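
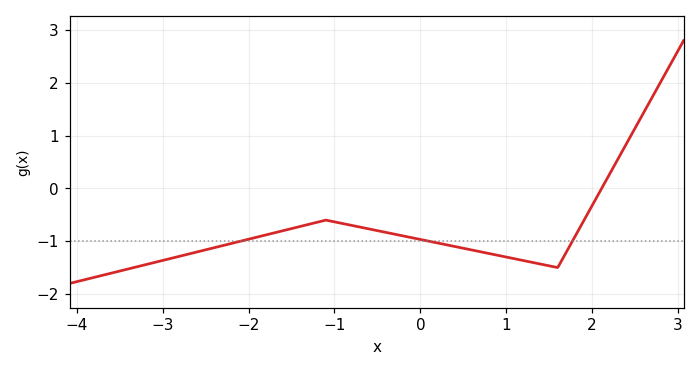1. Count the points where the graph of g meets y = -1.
3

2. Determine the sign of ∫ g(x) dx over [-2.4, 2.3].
negative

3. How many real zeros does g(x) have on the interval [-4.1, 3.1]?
1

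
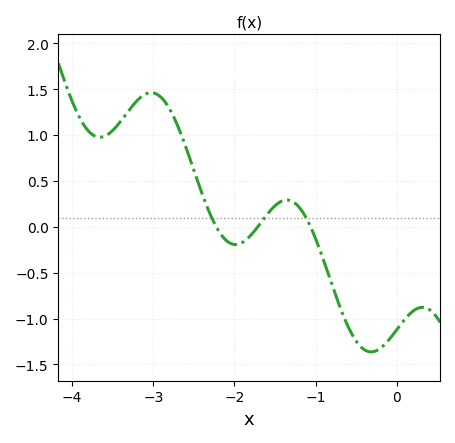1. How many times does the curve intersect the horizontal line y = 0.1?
3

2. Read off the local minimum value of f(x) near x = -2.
-0.193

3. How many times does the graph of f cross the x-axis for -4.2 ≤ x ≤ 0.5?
3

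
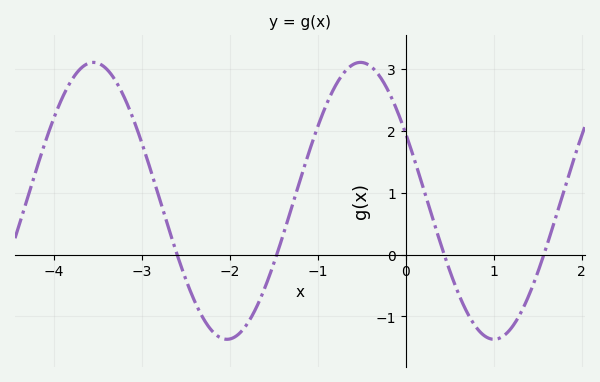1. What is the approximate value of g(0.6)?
-0.6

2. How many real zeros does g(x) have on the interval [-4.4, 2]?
4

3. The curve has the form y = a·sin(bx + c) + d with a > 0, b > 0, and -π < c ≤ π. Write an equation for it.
y = 2.24sin(2.1x + 2.6) + 0.87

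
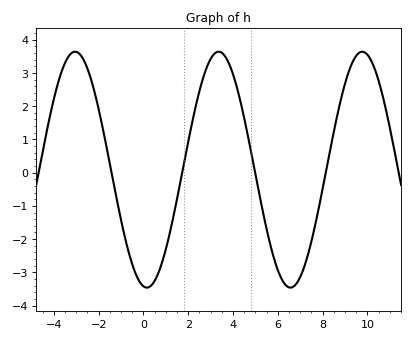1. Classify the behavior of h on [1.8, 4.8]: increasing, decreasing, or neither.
neither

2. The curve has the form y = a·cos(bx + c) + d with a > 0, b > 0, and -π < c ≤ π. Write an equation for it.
y = 3.55cos(0.98x + 2.99) + 0.09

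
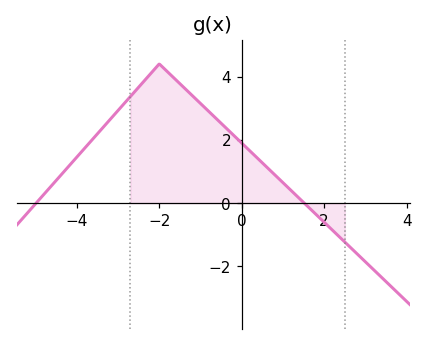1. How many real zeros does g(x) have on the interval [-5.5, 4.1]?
2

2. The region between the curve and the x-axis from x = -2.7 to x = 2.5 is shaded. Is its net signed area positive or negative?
positive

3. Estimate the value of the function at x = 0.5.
1.27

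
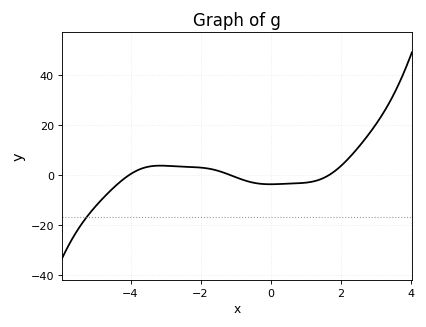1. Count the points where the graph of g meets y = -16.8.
1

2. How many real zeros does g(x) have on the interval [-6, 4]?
3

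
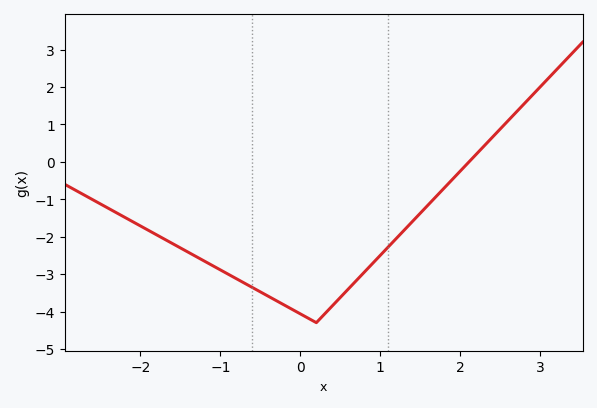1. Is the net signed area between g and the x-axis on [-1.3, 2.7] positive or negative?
negative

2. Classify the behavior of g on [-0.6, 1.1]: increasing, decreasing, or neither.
neither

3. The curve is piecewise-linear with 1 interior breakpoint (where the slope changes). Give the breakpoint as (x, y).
(0.2, -4.3)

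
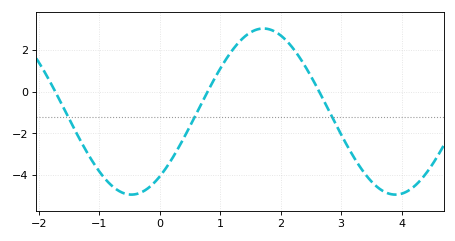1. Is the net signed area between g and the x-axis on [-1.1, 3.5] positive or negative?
negative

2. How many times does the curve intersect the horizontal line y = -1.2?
3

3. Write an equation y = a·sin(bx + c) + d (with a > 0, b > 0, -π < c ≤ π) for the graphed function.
y = 3.98sin(1.4x - 0.9) - 0.95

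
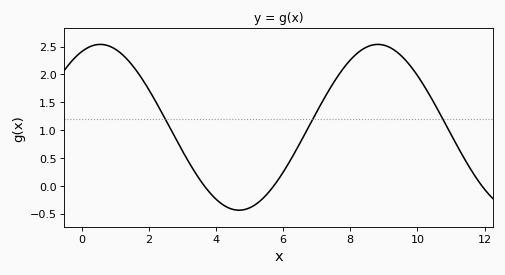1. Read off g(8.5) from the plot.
2.5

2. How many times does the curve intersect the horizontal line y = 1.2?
3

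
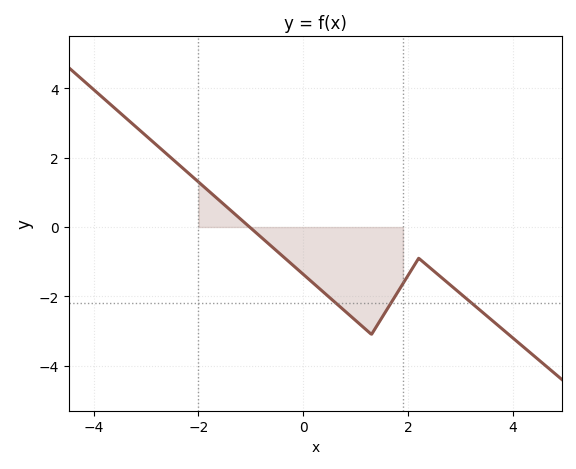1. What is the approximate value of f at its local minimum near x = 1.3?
-3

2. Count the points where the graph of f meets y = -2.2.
3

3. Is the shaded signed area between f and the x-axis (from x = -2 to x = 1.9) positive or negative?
negative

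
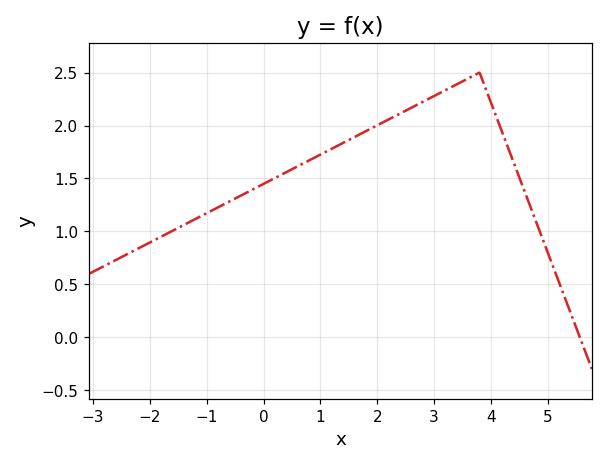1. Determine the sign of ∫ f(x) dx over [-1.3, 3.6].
positive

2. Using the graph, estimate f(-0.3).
1.37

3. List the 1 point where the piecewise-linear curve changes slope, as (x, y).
(3.8, 2.5)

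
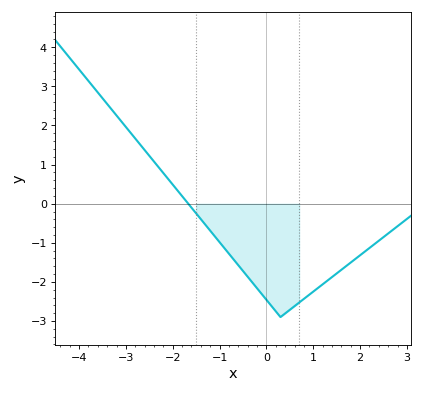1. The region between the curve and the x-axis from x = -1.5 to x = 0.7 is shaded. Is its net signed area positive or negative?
negative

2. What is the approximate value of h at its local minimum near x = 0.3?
-2.9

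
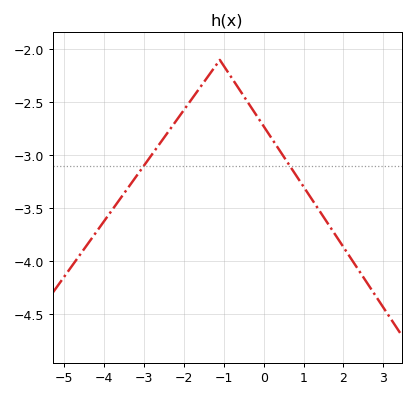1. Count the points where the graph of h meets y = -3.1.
2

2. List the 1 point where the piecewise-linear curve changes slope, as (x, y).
(-1.1, -2.1)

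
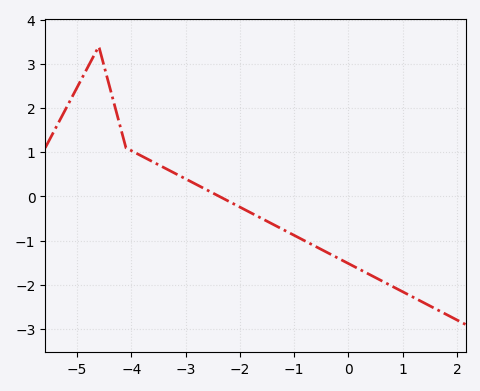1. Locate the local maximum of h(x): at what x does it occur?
-4.6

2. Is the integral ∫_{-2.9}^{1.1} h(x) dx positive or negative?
negative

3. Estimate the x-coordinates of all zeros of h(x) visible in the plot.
-2.4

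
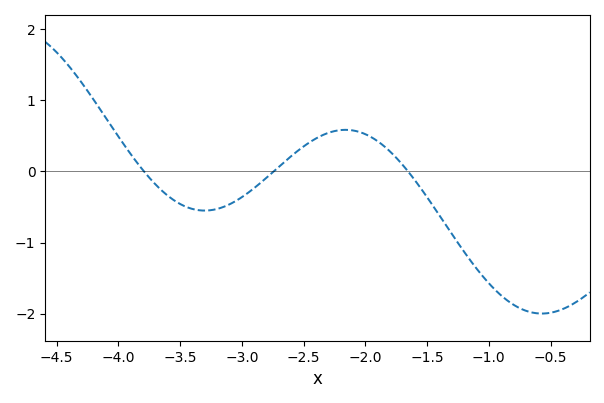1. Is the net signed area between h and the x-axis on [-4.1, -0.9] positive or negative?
negative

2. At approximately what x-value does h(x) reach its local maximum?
-2.2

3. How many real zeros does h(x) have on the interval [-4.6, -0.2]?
3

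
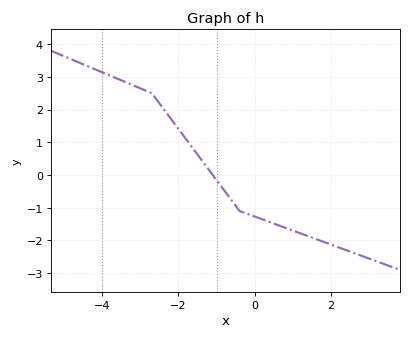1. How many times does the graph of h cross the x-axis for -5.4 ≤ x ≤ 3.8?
1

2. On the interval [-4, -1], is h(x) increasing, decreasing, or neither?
decreasing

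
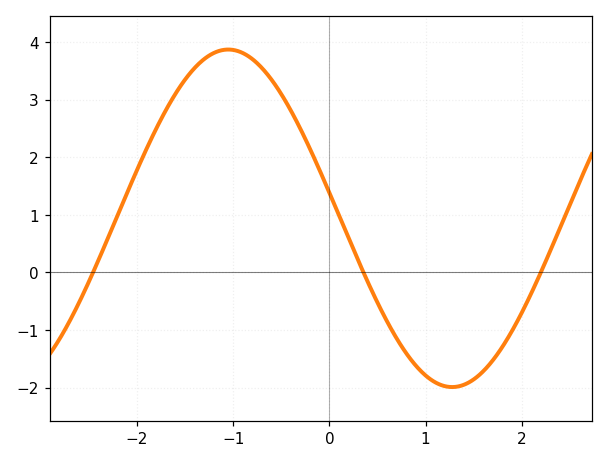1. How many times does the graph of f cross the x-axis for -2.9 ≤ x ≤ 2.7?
3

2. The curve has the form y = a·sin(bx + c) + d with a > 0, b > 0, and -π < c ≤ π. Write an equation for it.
y = 2.93sin(1.4x + 3) + 0.94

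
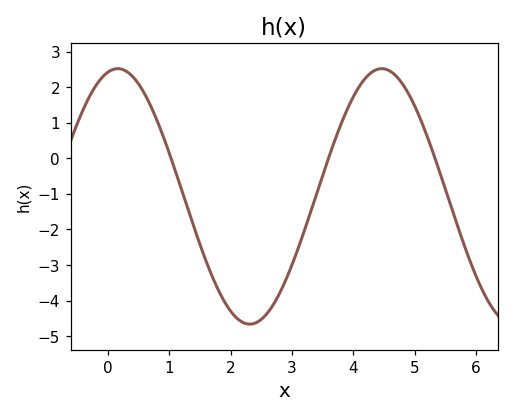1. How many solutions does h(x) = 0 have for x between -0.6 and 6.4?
3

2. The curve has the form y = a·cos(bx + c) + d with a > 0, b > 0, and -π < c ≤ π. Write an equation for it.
y = 3.59cos(1.46x - 0.23) - 1.07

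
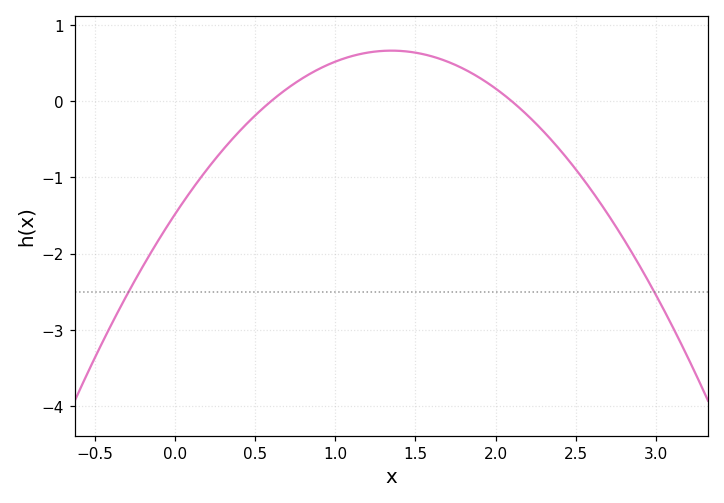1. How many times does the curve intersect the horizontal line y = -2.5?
2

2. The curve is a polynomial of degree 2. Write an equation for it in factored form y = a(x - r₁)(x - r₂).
y = -1.18(x - 0.6)(x - 2.1)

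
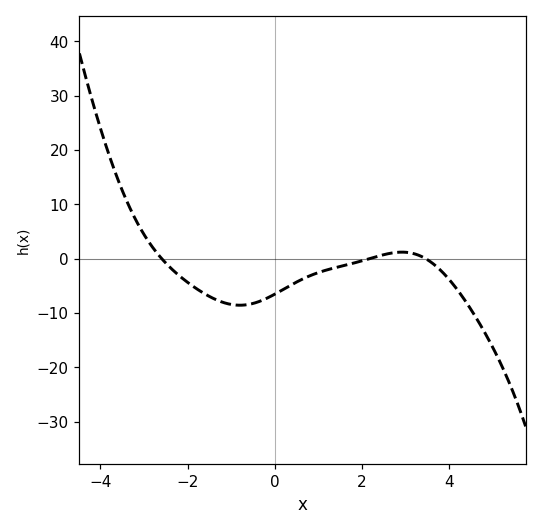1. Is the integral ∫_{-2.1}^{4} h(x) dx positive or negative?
negative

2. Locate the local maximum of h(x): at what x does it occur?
3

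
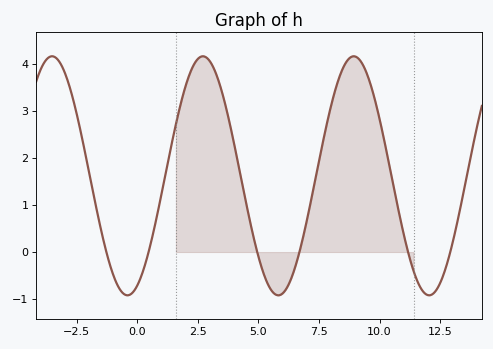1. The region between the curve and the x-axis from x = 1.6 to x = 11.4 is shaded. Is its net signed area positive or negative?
positive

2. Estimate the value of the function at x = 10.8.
0.8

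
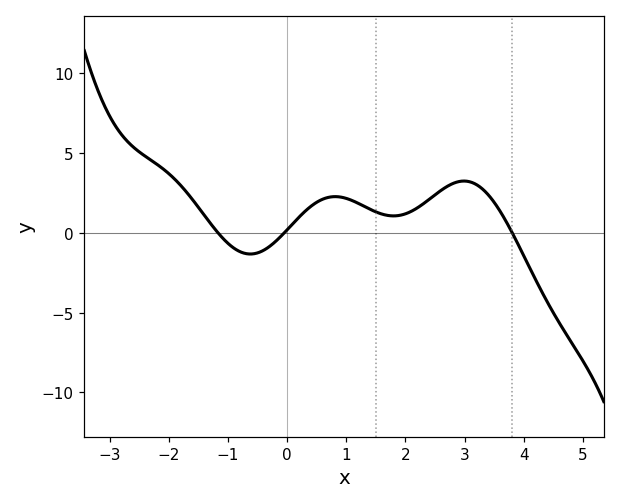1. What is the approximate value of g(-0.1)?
0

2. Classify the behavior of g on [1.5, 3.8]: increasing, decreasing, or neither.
neither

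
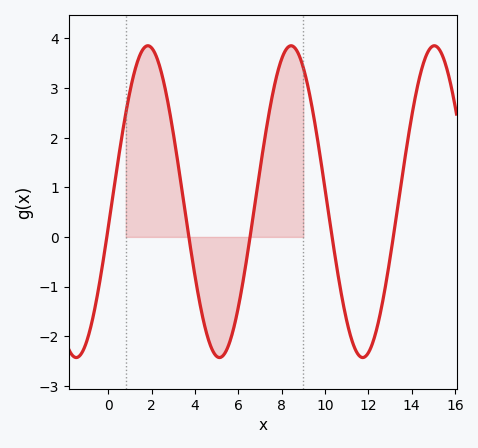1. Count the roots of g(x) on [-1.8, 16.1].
5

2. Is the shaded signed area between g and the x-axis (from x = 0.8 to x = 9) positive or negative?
positive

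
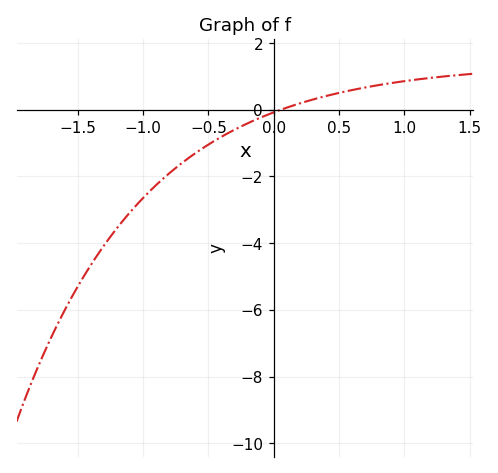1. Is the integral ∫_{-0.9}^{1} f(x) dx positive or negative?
negative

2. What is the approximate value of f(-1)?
-2.6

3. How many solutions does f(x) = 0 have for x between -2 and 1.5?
1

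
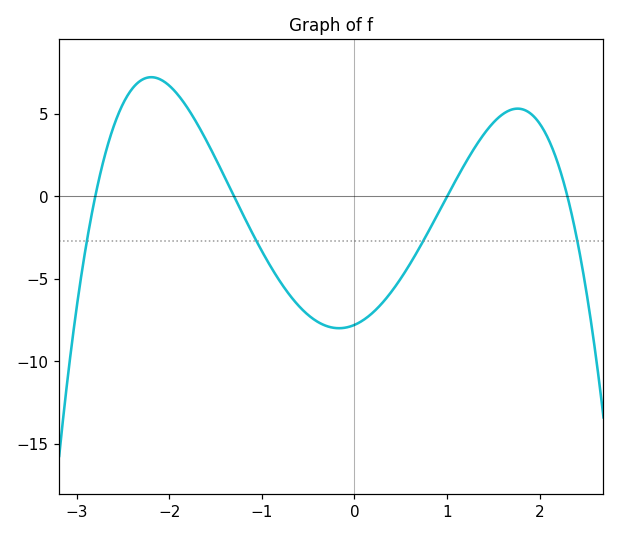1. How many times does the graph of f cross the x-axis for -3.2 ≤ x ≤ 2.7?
4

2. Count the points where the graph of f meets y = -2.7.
4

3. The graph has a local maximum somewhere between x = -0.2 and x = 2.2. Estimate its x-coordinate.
1.8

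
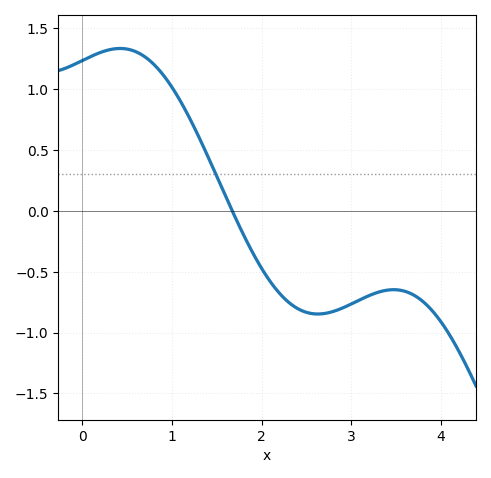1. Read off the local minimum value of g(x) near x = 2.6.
-0.85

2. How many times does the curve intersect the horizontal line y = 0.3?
1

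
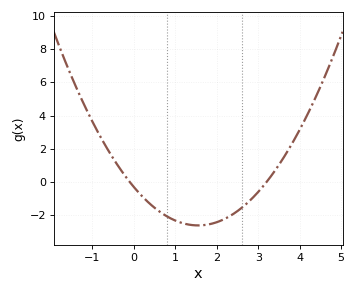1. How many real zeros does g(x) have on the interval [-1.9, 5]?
2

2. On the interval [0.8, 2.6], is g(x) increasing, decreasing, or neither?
neither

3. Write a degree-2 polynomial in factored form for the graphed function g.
y = 0.96(x + 0.1)(x - 3.2)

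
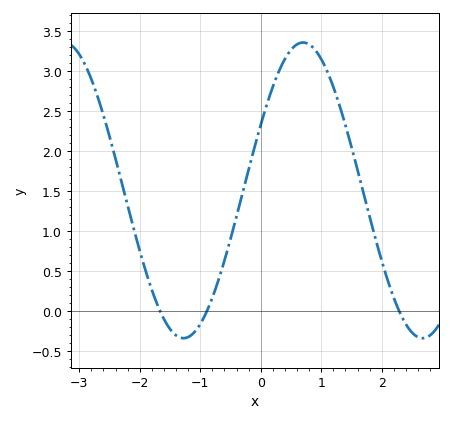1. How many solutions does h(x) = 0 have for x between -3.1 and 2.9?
3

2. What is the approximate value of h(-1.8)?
0.25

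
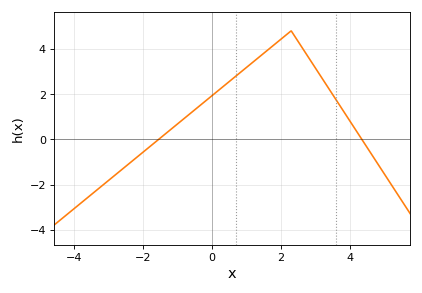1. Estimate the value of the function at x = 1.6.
3.93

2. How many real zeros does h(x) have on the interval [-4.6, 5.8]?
2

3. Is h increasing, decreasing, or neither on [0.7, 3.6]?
neither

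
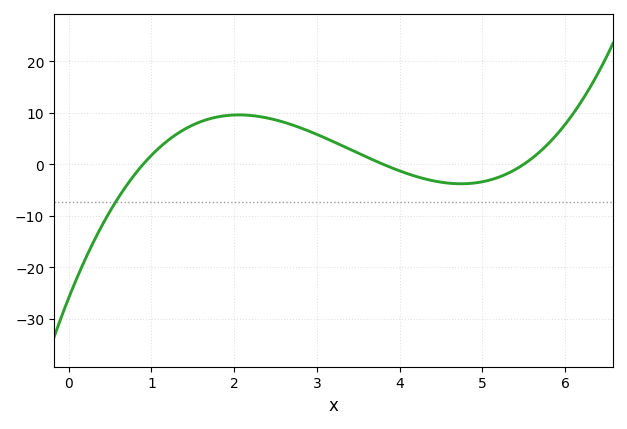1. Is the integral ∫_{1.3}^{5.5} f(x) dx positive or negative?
positive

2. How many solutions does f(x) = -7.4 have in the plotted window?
1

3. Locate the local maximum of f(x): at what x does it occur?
2.1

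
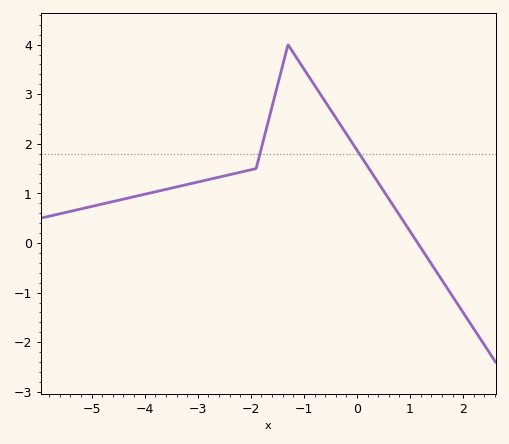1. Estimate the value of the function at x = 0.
1.9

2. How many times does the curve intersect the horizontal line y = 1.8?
2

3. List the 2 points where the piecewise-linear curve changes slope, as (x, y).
(-1.9, 1.5); (-1.3, 4)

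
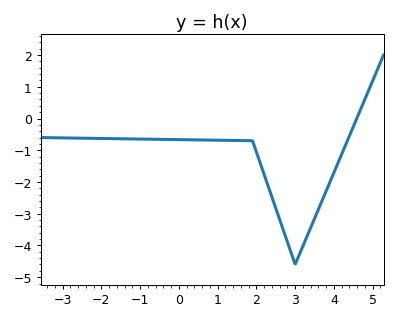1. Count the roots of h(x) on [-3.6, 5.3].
1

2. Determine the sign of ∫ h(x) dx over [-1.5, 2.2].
negative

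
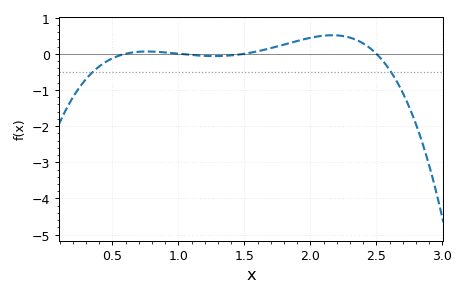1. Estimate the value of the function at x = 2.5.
0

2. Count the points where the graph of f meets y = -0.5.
2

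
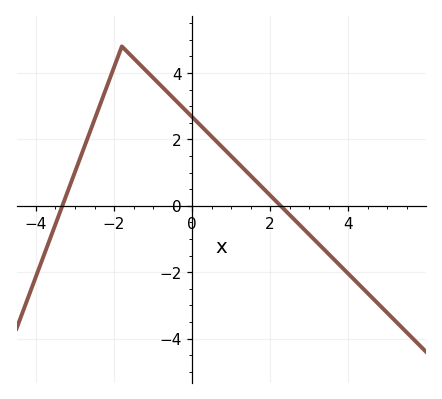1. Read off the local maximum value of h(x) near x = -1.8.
4.8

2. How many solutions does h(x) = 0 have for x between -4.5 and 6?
2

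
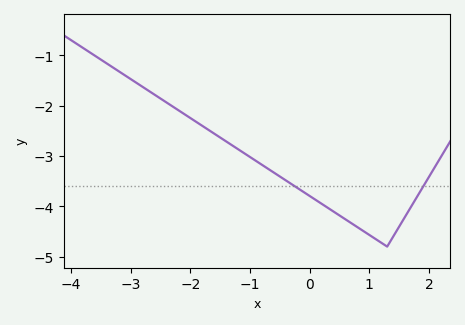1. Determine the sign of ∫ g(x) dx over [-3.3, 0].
negative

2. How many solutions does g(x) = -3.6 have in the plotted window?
2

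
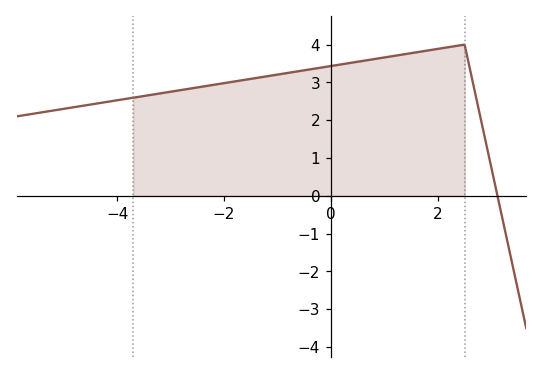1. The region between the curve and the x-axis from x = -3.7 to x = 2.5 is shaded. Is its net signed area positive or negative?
positive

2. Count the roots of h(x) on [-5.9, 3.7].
1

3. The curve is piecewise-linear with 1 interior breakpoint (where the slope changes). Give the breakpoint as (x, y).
(2.5, 4)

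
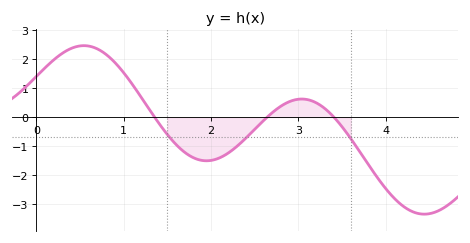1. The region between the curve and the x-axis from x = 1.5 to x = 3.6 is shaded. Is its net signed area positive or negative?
negative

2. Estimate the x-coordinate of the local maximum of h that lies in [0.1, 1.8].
0.5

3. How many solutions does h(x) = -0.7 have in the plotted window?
3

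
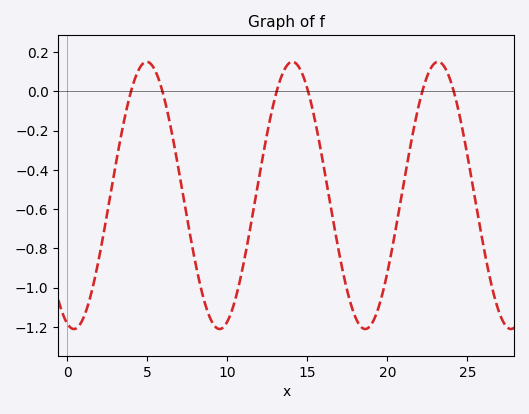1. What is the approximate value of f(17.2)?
-0.9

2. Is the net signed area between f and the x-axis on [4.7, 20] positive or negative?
negative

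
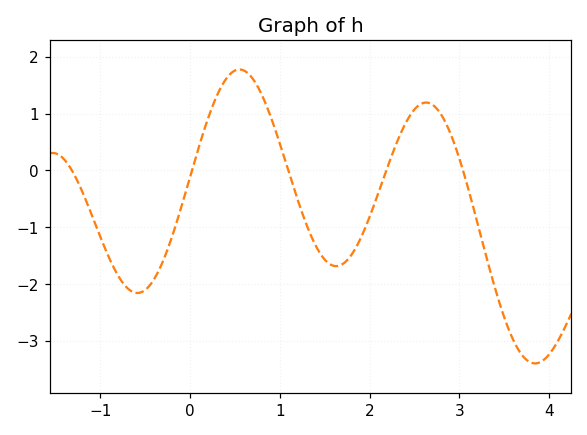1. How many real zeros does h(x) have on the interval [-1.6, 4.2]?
5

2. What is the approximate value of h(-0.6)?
-2.16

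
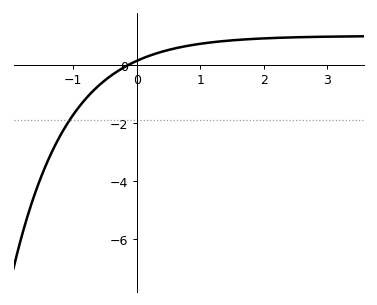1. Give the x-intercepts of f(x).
-0.14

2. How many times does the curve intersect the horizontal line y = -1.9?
1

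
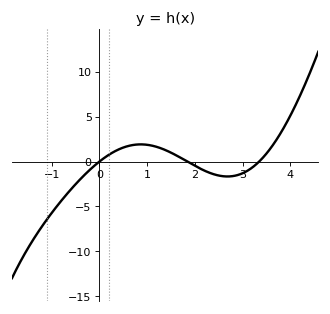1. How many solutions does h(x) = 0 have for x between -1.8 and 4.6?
3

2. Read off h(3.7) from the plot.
2.5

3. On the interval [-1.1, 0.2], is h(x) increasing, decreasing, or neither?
increasing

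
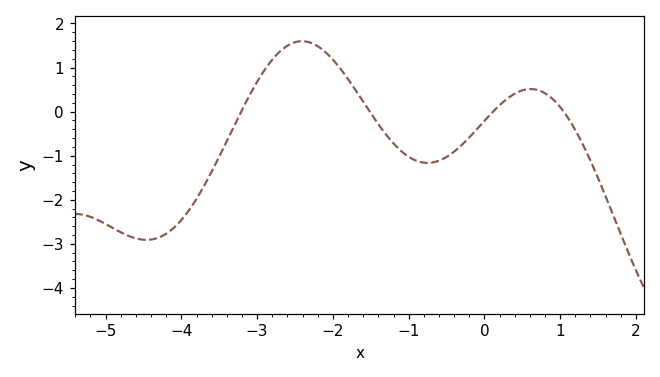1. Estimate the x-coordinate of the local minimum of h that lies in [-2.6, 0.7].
-0.752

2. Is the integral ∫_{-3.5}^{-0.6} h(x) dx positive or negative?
positive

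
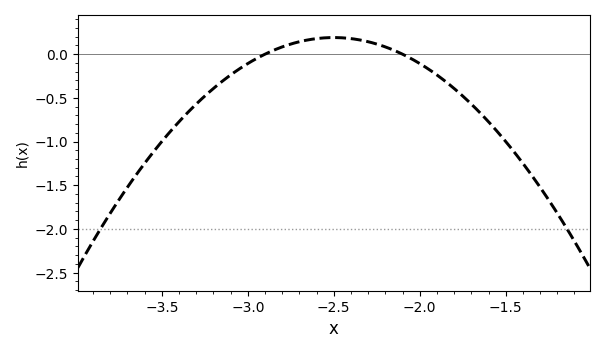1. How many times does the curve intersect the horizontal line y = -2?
2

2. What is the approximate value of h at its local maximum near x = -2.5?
0.19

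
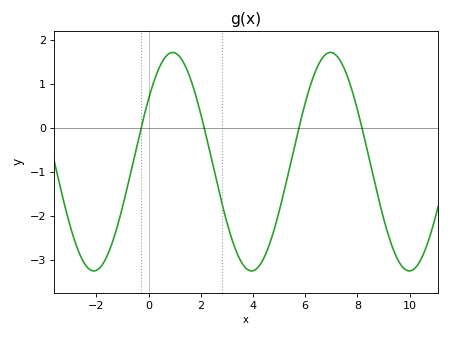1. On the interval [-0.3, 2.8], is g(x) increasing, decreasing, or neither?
neither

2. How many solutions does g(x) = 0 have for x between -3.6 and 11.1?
4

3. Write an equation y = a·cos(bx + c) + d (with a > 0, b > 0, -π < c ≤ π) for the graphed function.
y = 2.48cos(1.04x - 0.962) - 0.76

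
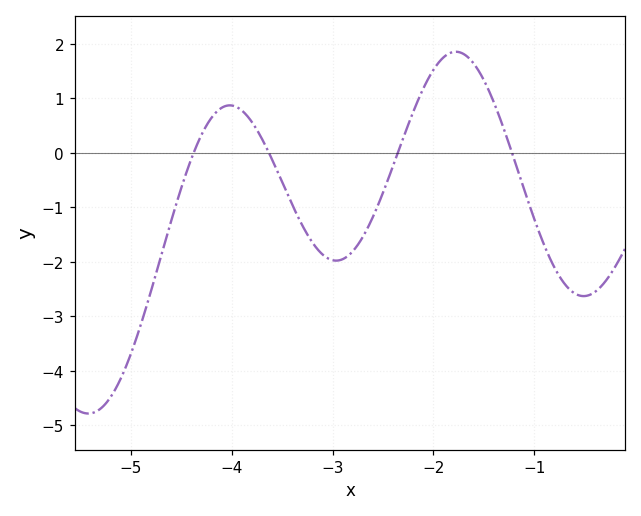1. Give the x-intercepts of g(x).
-4.4, -3.6, -2.4, -1.2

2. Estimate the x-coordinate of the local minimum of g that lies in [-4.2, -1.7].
-3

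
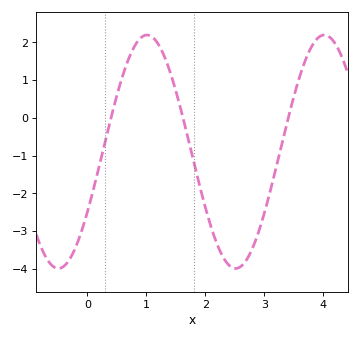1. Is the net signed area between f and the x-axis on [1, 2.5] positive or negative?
negative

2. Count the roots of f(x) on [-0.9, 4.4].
3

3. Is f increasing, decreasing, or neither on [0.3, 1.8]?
neither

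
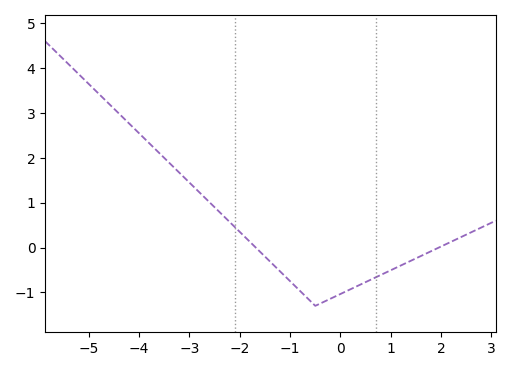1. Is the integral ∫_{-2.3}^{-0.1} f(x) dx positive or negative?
negative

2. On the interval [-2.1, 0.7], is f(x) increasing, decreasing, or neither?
neither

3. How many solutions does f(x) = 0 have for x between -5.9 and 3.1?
2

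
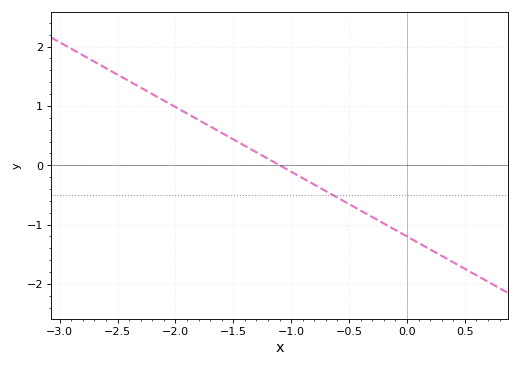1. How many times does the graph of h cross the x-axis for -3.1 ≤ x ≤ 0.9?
1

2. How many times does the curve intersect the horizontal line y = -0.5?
1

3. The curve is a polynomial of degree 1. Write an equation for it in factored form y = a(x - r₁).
y = -1.09(x + 1.1)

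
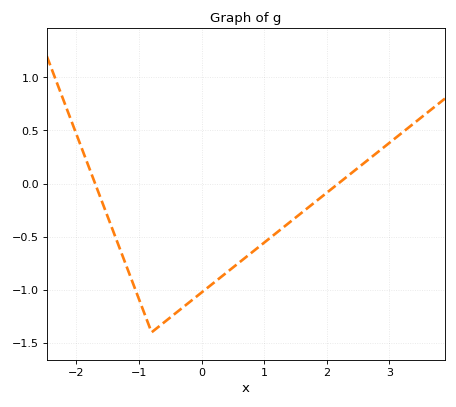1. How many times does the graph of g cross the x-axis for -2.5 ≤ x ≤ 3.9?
2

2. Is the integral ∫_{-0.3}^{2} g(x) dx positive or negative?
negative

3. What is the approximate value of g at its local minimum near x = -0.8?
-1.4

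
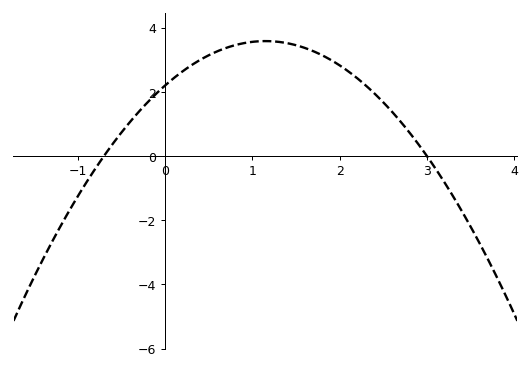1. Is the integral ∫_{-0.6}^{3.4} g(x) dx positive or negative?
positive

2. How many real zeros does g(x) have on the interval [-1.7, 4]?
2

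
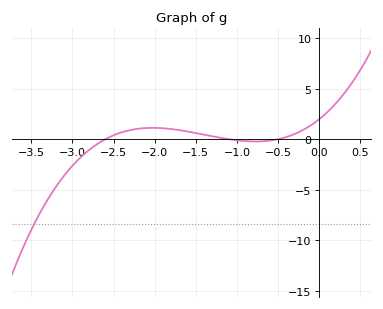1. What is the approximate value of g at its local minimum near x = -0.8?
-0.225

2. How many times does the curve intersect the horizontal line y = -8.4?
1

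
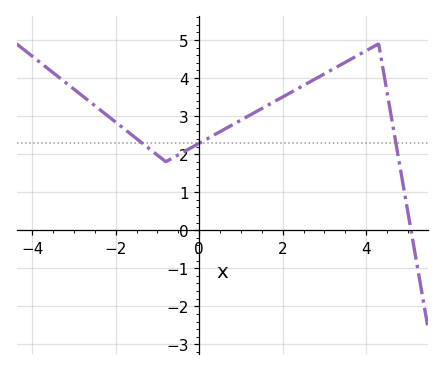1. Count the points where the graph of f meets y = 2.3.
3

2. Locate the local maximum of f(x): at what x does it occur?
4.3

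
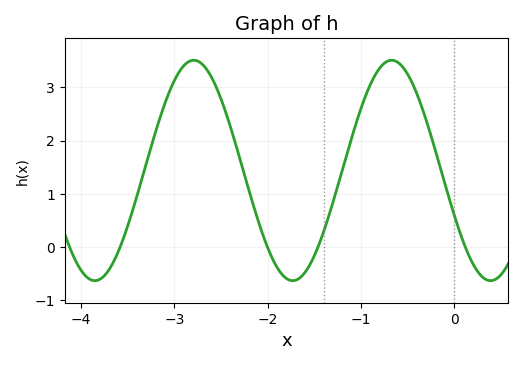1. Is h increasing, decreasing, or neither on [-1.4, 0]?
neither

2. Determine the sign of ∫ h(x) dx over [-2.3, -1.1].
positive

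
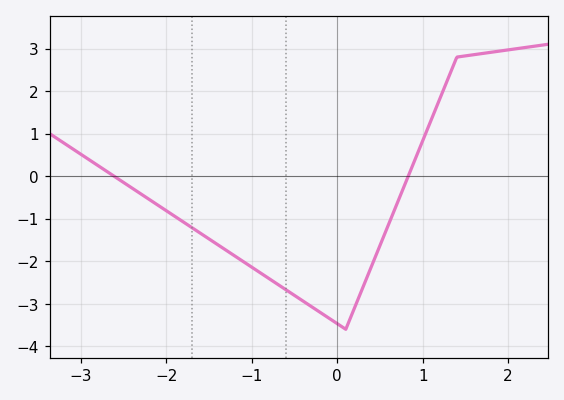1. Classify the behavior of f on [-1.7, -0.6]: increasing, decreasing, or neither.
decreasing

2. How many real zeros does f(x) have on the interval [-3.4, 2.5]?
2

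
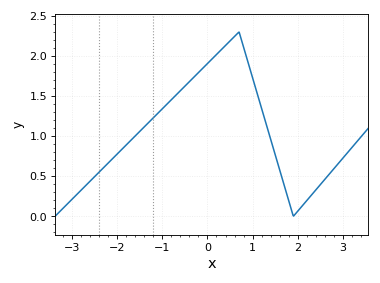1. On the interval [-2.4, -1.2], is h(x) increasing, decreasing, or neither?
increasing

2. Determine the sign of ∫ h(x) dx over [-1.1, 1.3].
positive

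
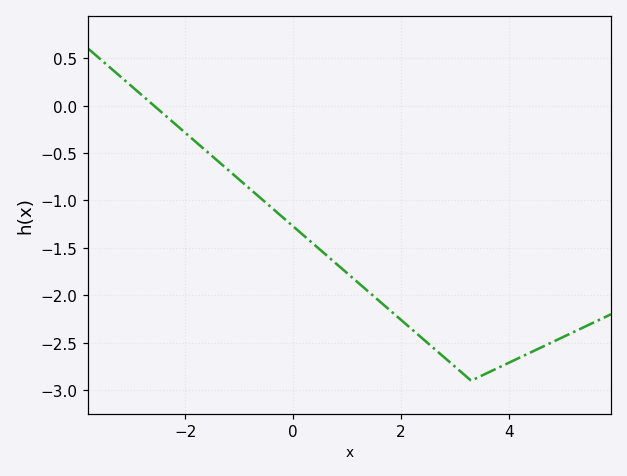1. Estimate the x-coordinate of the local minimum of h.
3.4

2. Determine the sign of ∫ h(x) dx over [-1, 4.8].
negative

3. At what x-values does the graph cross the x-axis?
-2.6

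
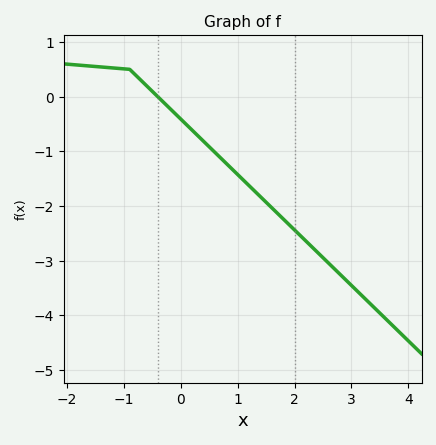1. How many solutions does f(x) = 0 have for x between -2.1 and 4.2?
1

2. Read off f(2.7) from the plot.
-3.15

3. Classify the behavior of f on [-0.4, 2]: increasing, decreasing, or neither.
decreasing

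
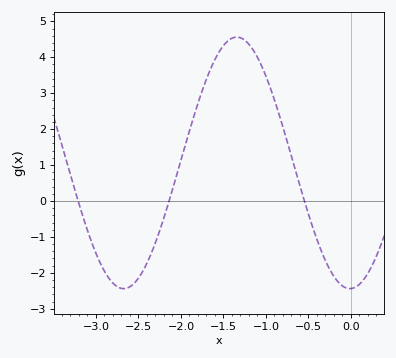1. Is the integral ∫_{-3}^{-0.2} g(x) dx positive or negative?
positive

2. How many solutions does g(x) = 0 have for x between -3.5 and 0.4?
3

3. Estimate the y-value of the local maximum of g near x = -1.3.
4.56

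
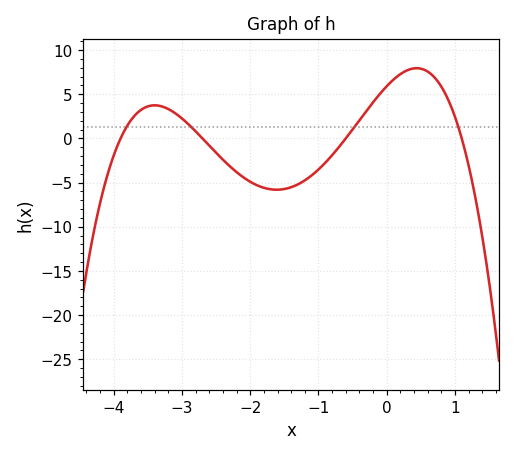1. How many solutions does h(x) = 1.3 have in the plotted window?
4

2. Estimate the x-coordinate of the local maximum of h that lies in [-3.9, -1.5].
-3.4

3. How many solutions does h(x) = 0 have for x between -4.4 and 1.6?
4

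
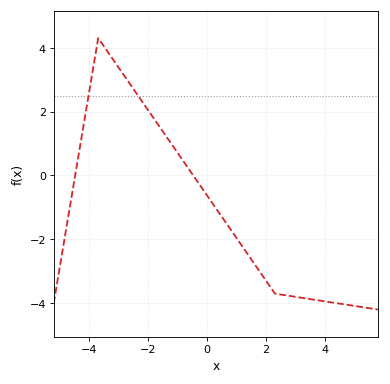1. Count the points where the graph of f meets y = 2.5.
2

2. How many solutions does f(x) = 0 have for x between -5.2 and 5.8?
2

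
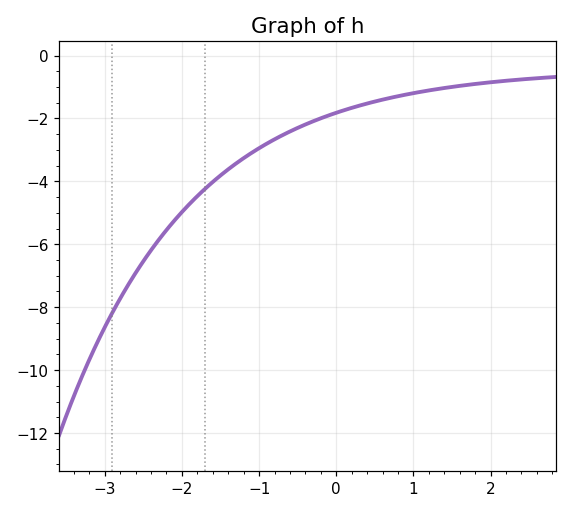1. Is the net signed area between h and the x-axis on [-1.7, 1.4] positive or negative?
negative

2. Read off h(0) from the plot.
-1.8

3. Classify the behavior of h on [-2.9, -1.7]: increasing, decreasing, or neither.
increasing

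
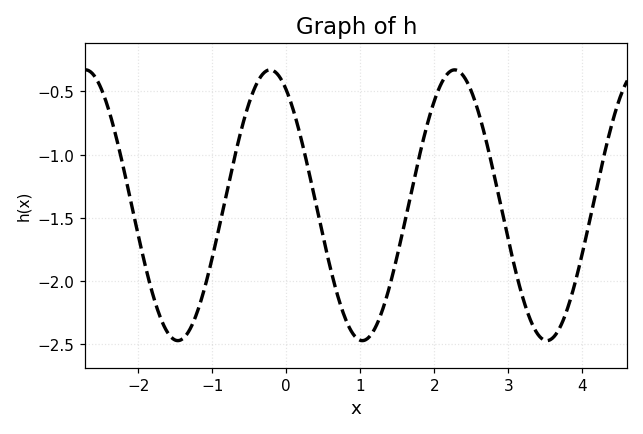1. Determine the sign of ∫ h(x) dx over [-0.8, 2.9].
negative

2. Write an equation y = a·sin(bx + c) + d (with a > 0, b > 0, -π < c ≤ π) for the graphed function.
y = 1.07sin(2.5x + 2.1) - 1.4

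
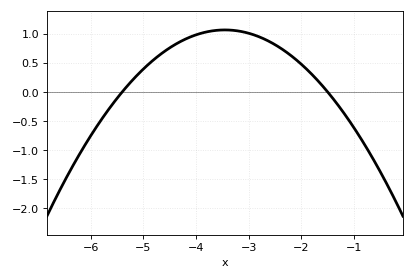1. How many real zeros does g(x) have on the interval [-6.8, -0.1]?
2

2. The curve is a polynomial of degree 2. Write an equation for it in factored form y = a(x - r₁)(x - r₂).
y = -0.28(x + 5.4)(x + 1.5)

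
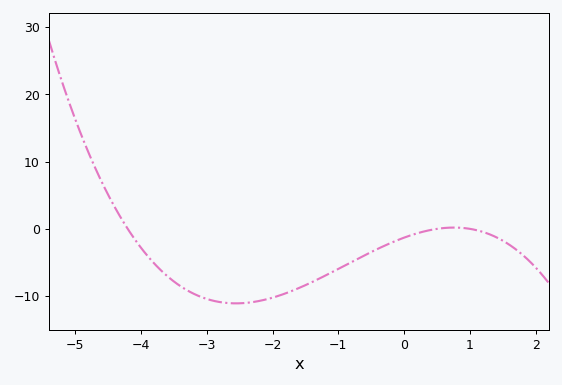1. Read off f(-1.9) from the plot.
-10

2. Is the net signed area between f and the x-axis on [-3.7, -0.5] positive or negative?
negative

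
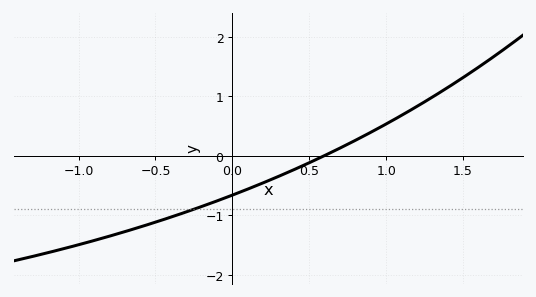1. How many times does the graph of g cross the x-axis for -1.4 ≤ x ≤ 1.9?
1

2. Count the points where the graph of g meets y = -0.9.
1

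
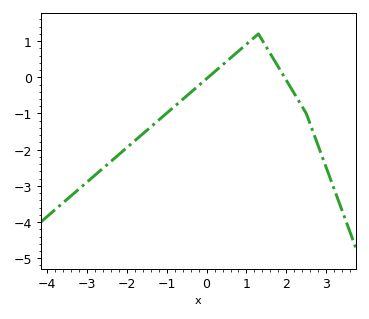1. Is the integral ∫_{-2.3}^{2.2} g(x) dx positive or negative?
negative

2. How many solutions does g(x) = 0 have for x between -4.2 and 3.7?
2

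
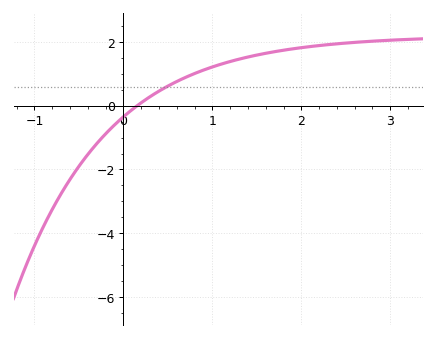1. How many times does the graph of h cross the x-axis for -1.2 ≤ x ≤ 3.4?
1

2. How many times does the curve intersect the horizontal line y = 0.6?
1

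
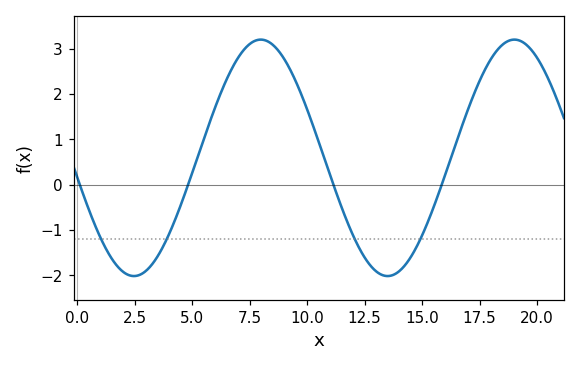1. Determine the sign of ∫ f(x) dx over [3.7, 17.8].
positive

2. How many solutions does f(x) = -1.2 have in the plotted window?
4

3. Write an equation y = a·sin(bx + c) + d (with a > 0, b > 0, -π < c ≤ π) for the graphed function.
y = 2.61sin(0.57x - 2.98) + 0.59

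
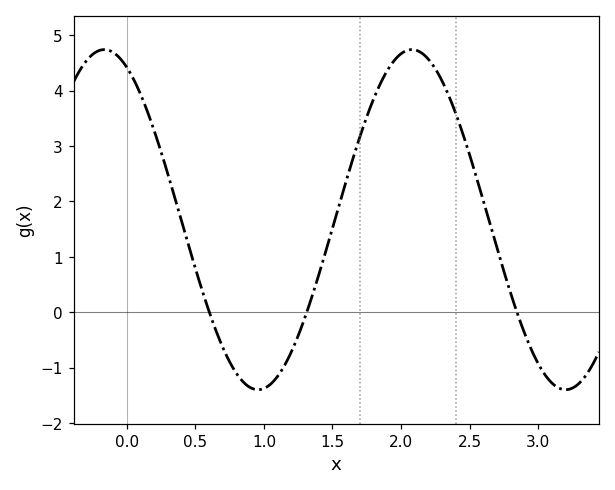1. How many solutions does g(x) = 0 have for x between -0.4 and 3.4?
3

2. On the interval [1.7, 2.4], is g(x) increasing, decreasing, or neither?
neither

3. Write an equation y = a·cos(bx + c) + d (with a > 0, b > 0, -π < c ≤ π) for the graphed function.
y = 3.07cos(2.8x + 0.46) + 1.67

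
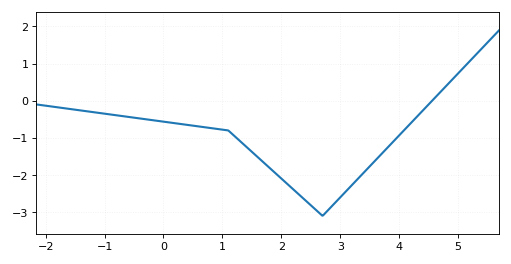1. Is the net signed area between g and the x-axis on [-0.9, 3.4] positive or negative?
negative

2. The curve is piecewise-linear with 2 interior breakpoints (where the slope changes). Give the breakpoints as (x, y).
(1.1, -0.8); (2.7, -3.1)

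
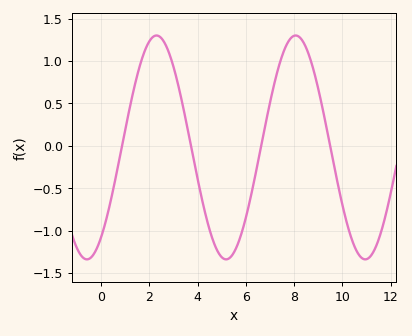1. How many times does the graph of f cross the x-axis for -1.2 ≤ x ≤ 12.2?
4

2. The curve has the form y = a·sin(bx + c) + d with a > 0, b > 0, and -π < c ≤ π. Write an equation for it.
y = 1.32sin(1.1x - 0.93) - 0.02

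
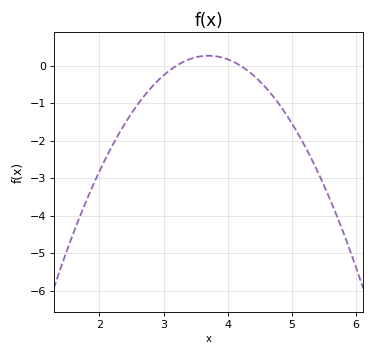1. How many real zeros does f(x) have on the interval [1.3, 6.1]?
2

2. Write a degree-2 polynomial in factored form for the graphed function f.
y = -1.07(x - 3.2)(x - 4.2)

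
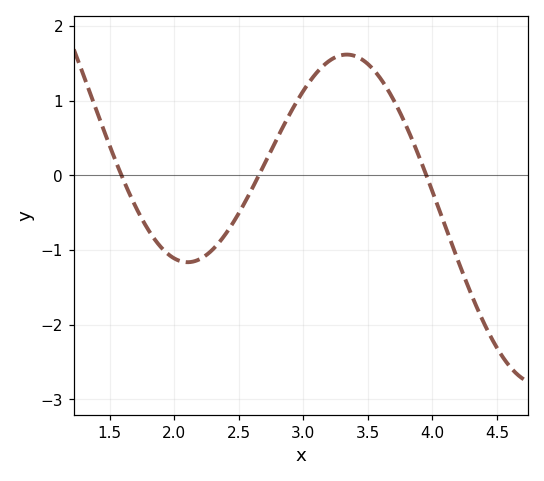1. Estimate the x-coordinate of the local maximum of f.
3.34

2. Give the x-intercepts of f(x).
1.59, 2.65, 3.95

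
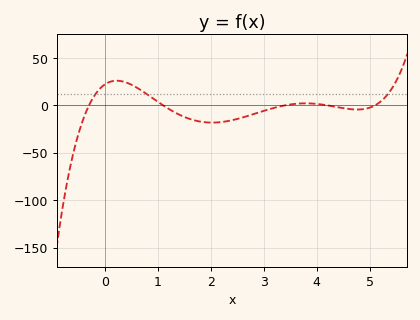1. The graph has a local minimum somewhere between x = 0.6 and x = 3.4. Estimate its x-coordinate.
2.03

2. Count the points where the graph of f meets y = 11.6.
3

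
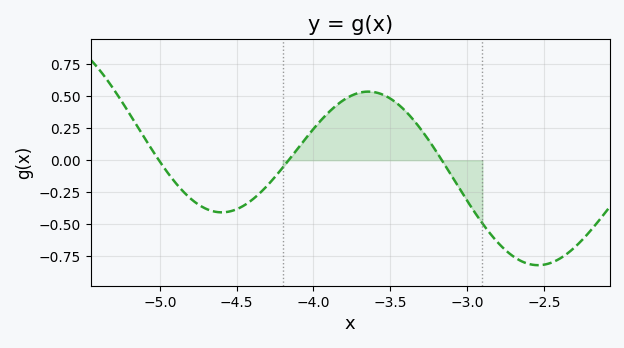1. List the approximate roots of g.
-5, -4.15, -3.15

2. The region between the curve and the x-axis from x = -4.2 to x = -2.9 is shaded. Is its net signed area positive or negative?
positive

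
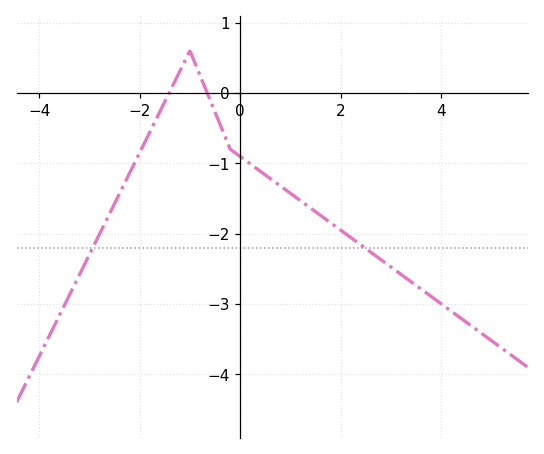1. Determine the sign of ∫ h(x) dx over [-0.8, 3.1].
negative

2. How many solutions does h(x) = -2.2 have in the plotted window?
2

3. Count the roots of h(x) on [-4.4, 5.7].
2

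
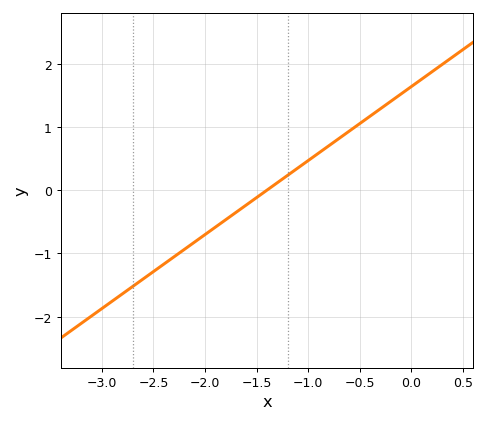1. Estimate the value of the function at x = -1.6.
-0.234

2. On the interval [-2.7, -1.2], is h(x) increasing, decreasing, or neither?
increasing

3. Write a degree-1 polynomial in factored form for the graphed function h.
y = 1.17(x + 1.4)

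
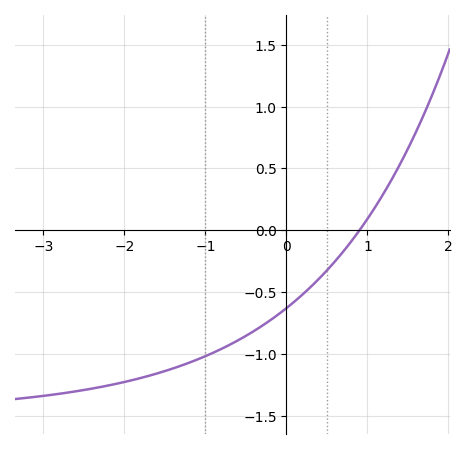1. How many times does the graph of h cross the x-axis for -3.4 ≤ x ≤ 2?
1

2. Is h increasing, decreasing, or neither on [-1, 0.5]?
increasing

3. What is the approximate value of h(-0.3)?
-0.773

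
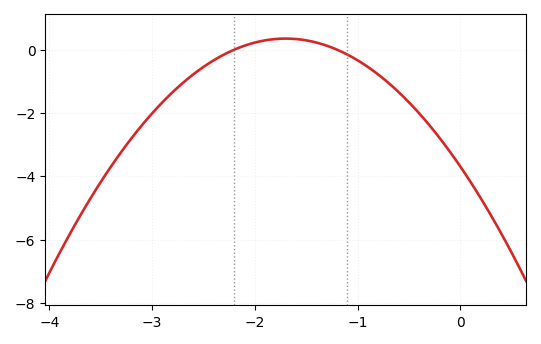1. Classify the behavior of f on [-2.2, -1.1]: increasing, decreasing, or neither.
neither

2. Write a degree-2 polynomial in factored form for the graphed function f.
y = -1.4(x + 2.2)(x + 1.2)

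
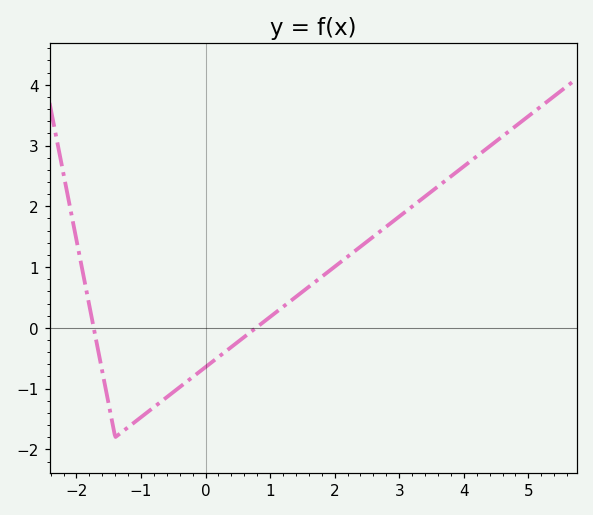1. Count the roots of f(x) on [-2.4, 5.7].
2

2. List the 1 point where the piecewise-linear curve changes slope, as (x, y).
(-1.4, -1.8)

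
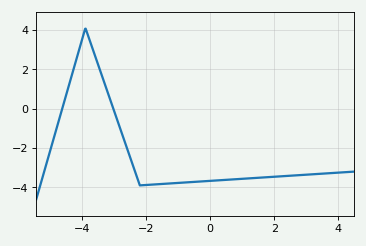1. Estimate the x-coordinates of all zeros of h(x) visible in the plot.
-4.62, -3.03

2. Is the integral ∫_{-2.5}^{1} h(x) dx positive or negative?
negative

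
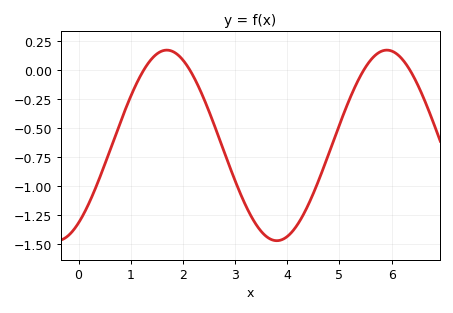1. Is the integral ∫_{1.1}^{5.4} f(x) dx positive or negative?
negative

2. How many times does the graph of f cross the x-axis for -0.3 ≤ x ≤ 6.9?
4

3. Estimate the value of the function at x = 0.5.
-0.816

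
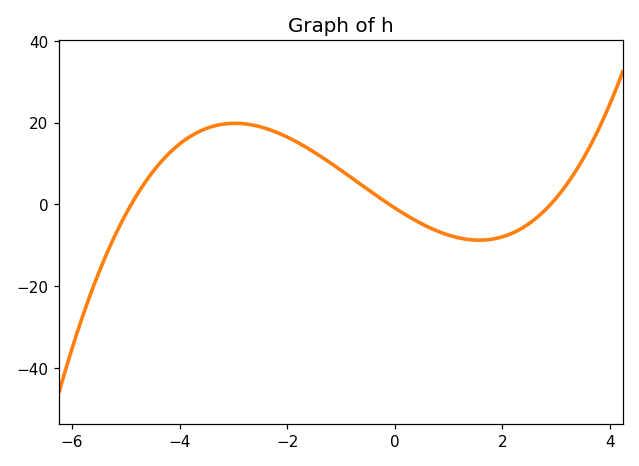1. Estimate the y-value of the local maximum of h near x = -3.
19.8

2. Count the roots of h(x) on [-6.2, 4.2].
3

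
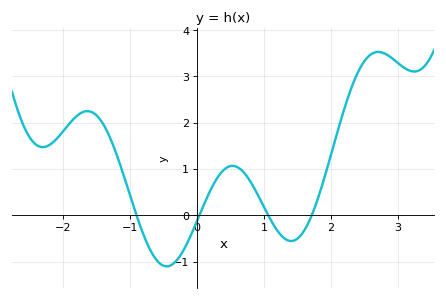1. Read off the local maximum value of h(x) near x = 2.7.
3.5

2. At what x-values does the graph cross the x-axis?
-0.9, 0, 1.1, 1.7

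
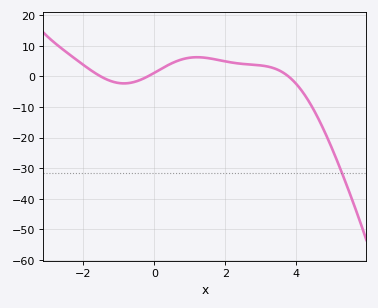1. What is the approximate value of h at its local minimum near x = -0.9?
-2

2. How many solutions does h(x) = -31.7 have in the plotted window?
1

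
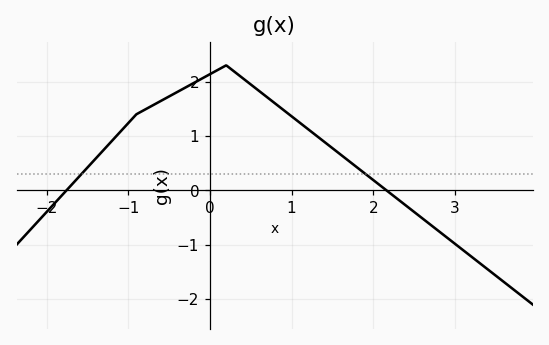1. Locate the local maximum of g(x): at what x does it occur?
0.2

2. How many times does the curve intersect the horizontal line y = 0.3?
2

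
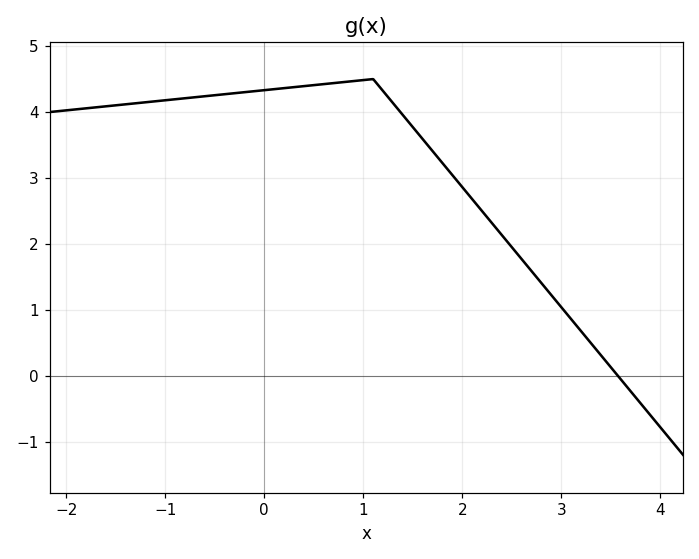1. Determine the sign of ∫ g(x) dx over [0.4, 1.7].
positive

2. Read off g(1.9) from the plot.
3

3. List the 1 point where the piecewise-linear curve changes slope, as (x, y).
(1.1, 4.5)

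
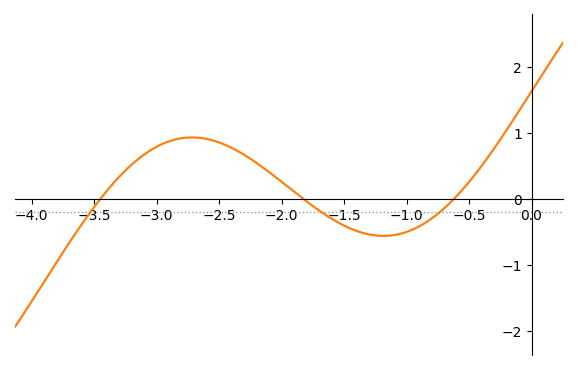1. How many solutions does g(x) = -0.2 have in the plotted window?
3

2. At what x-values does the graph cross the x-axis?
-3.45, -1.83, -0.62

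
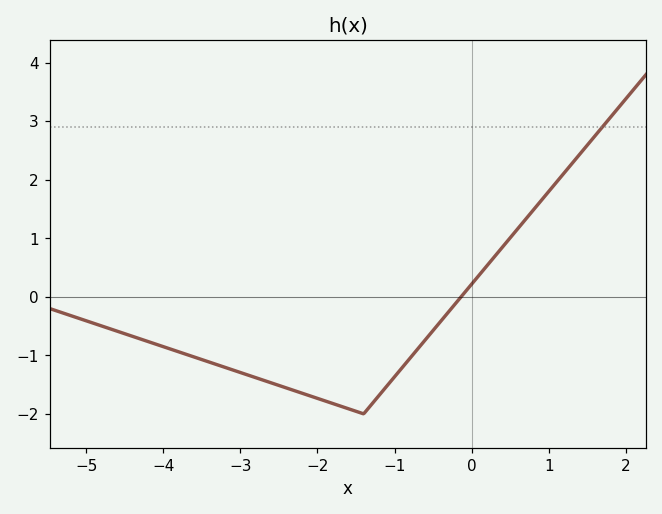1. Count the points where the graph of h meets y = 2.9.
1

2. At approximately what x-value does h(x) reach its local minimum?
-1.4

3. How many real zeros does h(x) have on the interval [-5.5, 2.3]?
1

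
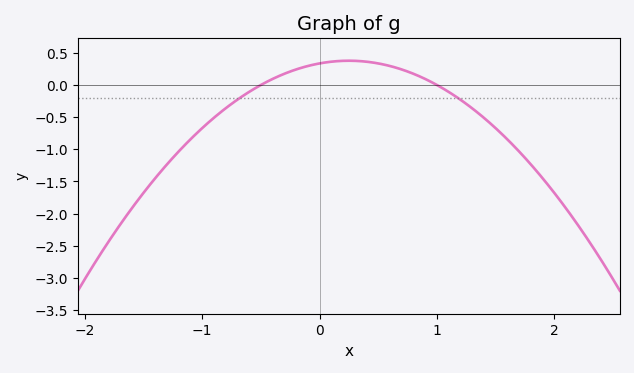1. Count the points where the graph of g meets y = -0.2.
2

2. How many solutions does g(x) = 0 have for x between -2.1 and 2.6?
2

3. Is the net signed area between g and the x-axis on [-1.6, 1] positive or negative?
negative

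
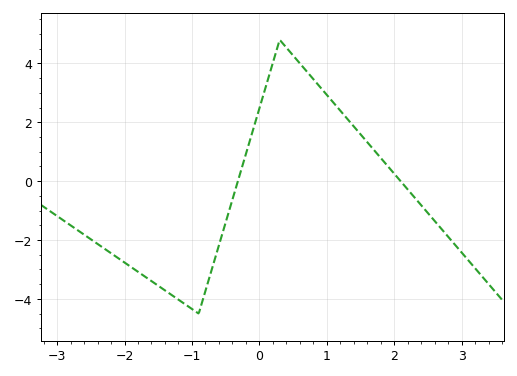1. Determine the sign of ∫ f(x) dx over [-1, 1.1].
positive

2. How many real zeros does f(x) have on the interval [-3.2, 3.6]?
2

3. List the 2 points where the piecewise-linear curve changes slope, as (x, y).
(-0.9, -4.5); (0.3, 4.8)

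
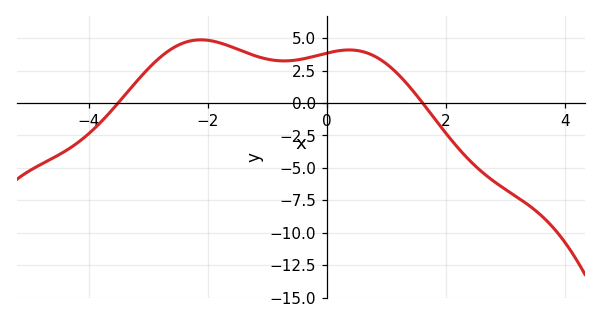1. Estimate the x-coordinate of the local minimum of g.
-0.717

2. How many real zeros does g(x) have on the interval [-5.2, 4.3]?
2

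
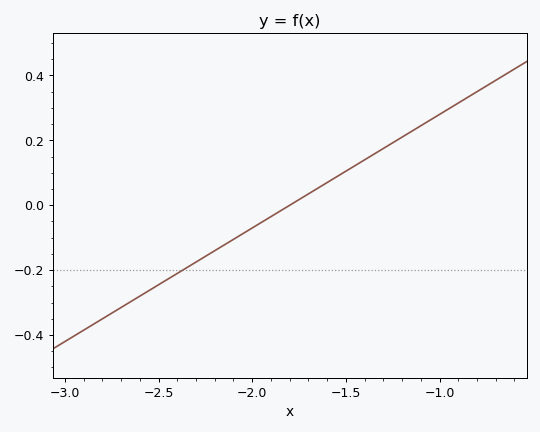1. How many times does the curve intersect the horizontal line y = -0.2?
1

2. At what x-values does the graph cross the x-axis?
-1.8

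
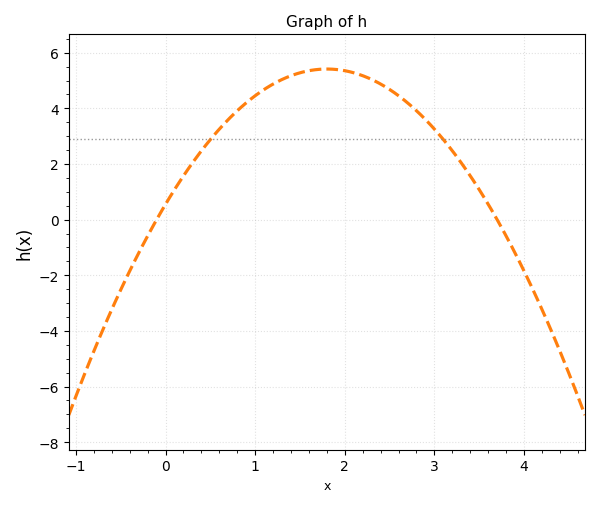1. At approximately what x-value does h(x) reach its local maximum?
1.8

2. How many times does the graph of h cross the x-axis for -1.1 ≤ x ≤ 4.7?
2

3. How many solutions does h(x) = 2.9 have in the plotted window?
2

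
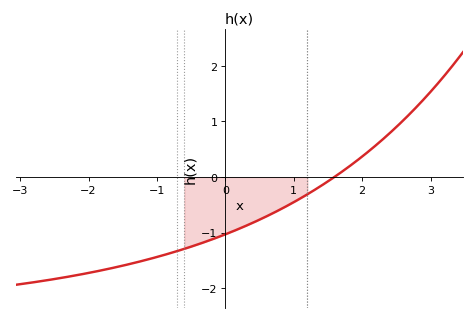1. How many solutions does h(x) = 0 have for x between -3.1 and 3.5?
1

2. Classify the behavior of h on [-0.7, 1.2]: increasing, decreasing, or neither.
increasing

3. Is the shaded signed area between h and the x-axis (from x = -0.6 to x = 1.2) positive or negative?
negative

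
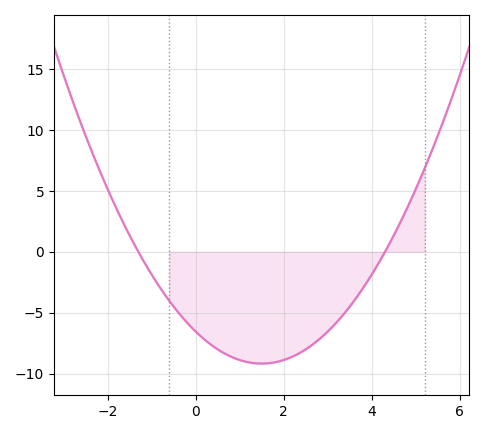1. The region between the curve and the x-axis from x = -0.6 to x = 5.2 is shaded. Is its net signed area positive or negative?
negative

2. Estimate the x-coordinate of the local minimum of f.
1.6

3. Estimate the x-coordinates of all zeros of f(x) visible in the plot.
-1.2, 4.2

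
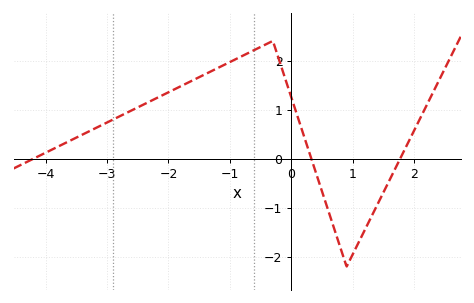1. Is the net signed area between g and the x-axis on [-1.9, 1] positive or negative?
positive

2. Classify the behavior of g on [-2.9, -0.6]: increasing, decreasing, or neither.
increasing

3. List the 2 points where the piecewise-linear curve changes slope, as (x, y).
(-0.3, 2.4); (0.9, -2.2)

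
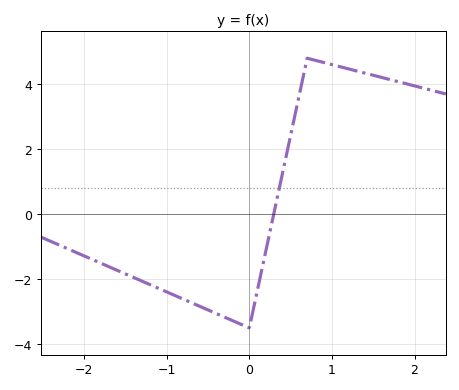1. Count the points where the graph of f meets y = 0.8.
1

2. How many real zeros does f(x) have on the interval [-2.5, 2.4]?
1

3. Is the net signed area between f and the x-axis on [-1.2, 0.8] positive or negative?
negative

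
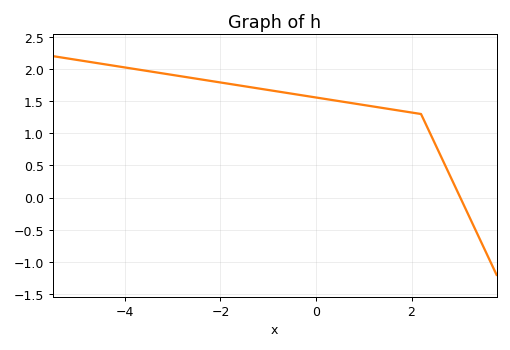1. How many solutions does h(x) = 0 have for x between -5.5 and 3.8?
1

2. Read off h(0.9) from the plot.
1.45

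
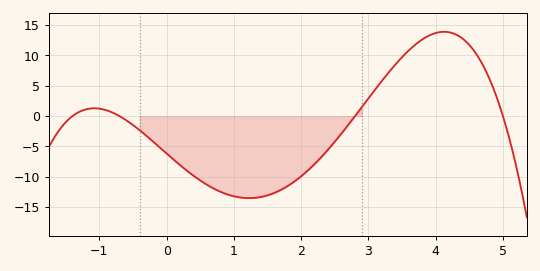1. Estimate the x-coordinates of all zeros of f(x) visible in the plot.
-1.4, -0.7, 2.8, 5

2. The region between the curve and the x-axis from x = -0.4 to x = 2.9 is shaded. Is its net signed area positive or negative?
negative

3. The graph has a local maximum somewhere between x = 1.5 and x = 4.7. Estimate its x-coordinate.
4.12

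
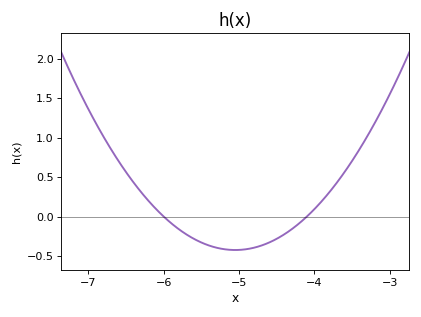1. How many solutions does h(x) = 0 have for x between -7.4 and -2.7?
2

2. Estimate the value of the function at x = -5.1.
-0.4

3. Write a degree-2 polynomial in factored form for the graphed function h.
y = 0.47(x + 6)(x + 4.1)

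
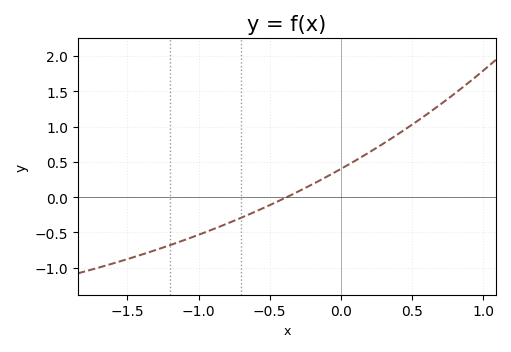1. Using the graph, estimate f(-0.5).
-0.113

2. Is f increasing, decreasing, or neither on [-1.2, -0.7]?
increasing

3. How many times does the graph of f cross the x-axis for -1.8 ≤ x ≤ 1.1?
1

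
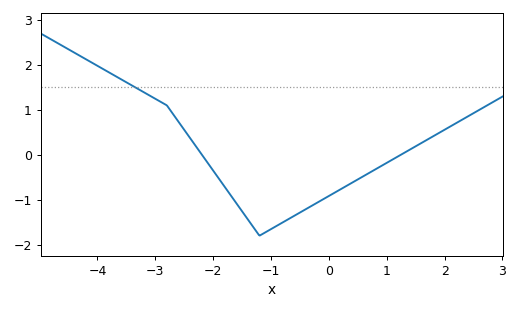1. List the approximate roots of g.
-2.19, 1.24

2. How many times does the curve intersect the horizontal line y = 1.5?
1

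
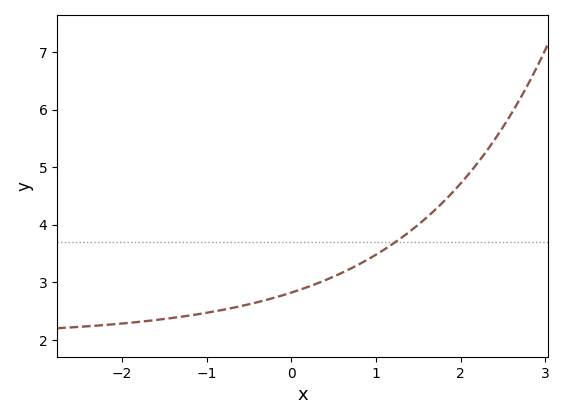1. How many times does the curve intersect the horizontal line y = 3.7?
1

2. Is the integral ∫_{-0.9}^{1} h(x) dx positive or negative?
positive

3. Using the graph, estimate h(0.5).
3.1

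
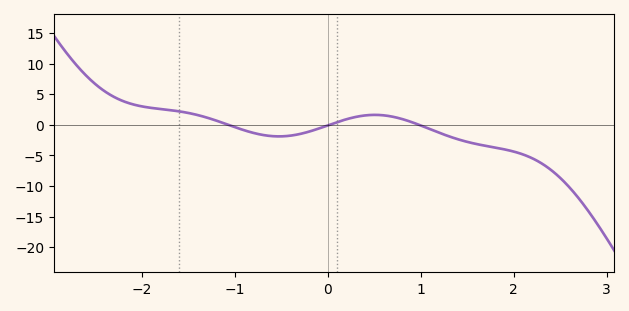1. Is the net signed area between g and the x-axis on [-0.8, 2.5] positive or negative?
negative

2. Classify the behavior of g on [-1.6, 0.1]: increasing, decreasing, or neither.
neither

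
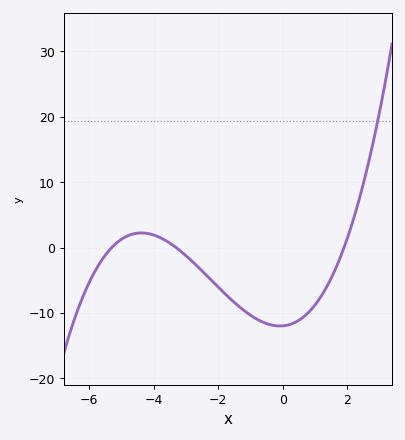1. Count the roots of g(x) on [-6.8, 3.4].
3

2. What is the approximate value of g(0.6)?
-10.8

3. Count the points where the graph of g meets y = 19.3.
1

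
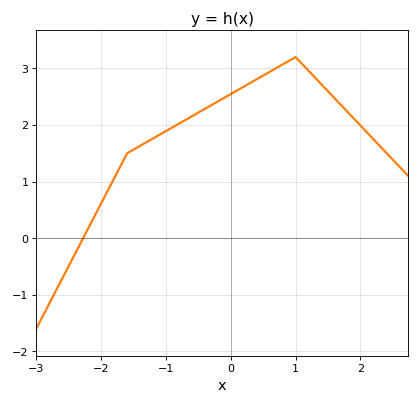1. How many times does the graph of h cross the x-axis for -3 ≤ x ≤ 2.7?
1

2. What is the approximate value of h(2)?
2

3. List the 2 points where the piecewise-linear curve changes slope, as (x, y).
(-1.6, 1.5); (1, 3.2)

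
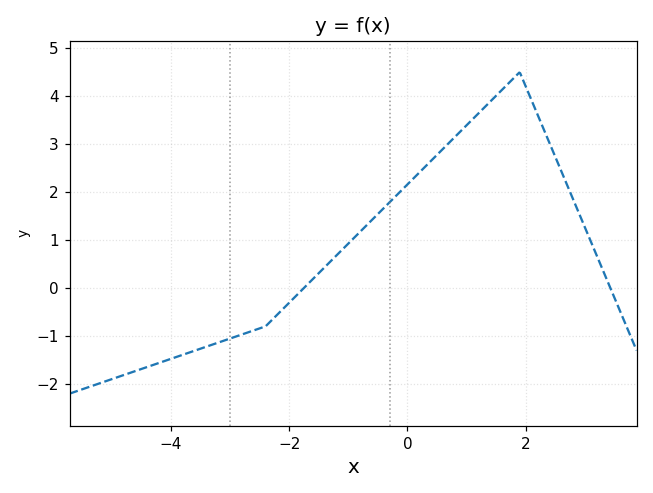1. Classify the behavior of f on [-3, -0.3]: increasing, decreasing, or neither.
increasing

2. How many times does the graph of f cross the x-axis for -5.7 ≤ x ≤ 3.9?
2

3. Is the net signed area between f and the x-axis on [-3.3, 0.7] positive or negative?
positive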